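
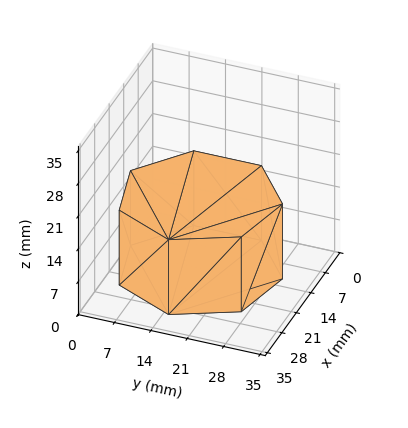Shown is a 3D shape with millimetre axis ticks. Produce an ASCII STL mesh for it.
Reading the render: the shape is a regular 7-sided prism (a cylinder approximated with 7 flat sides), circumscribed radius ≈ 15 mm, height ≈ 16 mm (dimensions read to the nearest mm from the axis ticks). For the STL, each face is triangulated and given an outward normal.

solid part
  facet normal 0.0000 0.0000 -1.0000
    outer loop
      vertex 11.66 29.62 0.00
      vertex 24.35 26.73 0.00
      vertex 30.00 15.00 0.00
    endloop
  endfacet
  facet normal 0.0000 0.0000 -1.0000
    outer loop
      vertex 1.49 21.51 0.00
      vertex 11.66 29.62 0.00
      vertex 30.00 15.00 0.00
    endloop
  endfacet
  facet normal 0.0000 0.0000 -1.0000
    outer loop
      vertex 1.49 8.49 0.00
      vertex 1.49 21.51 0.00
      vertex 30.00 15.00 0.00
    endloop
  endfacet
  facet normal 0.0000 0.0000 -1.0000
    outer loop
      vertex 11.66 0.38 0.00
      vertex 1.49 8.49 0.00
      vertex 30.00 15.00 0.00
    endloop
  endfacet
  facet normal 0.0000 0.0000 -1.0000
    outer loop
      vertex 24.35 3.27 0.00
      vertex 11.66 0.38 0.00
      vertex 30.00 15.00 0.00
    endloop
  endfacet
  facet normal 0.0000 0.0000 1.0000
    outer loop
      vertex 30.00 15.00 16.00
      vertex 24.35 26.73 16.00
      vertex 11.66 29.62 16.00
    endloop
  endfacet
  facet normal 0.0000 0.0000 1.0000
    outer loop
      vertex 30.00 15.00 16.00
      vertex 11.66 29.62 16.00
      vertex 1.49 21.51 16.00
    endloop
  endfacet
  facet normal 0.0000 0.0000 1.0000
    outer loop
      vertex 30.00 15.00 16.00
      vertex 1.49 21.51 16.00
      vertex 1.49 8.49 16.00
    endloop
  endfacet
  facet normal 0.0000 0.0000 1.0000
    outer loop
      vertex 30.00 15.00 16.00
      vertex 1.49 8.49 16.00
      vertex 11.66 0.38 16.00
    endloop
  endfacet
  facet normal 0.0000 0.0000 1.0000
    outer loop
      vertex 30.00 15.00 16.00
      vertex 11.66 0.38 16.00
      vertex 24.35 3.27 16.00
    endloop
  endfacet
  facet normal 0.9009 0.4340 0.0000
    outer loop
      vertex 30.00 15.00 0.00
      vertex 24.35 26.73 0.00
      vertex 24.35 26.73 16.00
    endloop
  endfacet
  facet normal 0.9009 0.4340 0.0000
    outer loop
      vertex 30.00 15.00 0.00
      vertex 24.35 26.73 16.00
      vertex 30.00 15.00 16.00
    endloop
  endfacet
  facet normal 0.2221 0.9750 0.0000
    outer loop
      vertex 24.35 26.73 0.00
      vertex 11.66 29.62 0.00
      vertex 11.66 29.62 16.00
    endloop
  endfacet
  facet normal 0.2221 0.9750 0.0000
    outer loop
      vertex 24.35 26.73 0.00
      vertex 11.66 29.62 16.00
      vertex 24.35 26.73 16.00
    endloop
  endfacet
  facet normal -0.6235 0.7818 0.0000
    outer loop
      vertex 11.66 29.62 0.00
      vertex 1.49 21.51 0.00
      vertex 1.49 21.51 16.00
    endloop
  endfacet
  facet normal -0.6235 0.7818 0.0000
    outer loop
      vertex 11.66 29.62 0.00
      vertex 1.49 21.51 16.00
      vertex 11.66 29.62 16.00
    endloop
  endfacet
  facet normal -1.0000 0.0000 0.0000
    outer loop
      vertex 1.49 21.51 0.00
      vertex 1.49 8.49 0.00
      vertex 1.49 8.49 16.00
    endloop
  endfacet
  facet normal -1.0000 0.0000 0.0000
    outer loop
      vertex 1.49 21.51 0.00
      vertex 1.49 8.49 16.00
      vertex 1.49 21.51 16.00
    endloop
  endfacet
  facet normal -0.6235 -0.7818 0.0000
    outer loop
      vertex 1.49 8.49 0.00
      vertex 11.66 0.38 0.00
      vertex 11.66 0.38 16.00
    endloop
  endfacet
  facet normal -0.6235 -0.7818 0.0000
    outer loop
      vertex 1.49 8.49 0.00
      vertex 11.66 0.38 16.00
      vertex 1.49 8.49 16.00
    endloop
  endfacet
  facet normal 0.2221 -0.9750 0.0000
    outer loop
      vertex 11.66 0.38 0.00
      vertex 24.35 3.27 0.00
      vertex 24.35 3.27 16.00
    endloop
  endfacet
  facet normal 0.2221 -0.9750 0.0000
    outer loop
      vertex 11.66 0.38 0.00
      vertex 24.35 3.27 16.00
      vertex 11.66 0.38 16.00
    endloop
  endfacet
  facet normal 0.9009 -0.4340 0.0000
    outer loop
      vertex 24.35 3.27 0.00
      vertex 30.00 15.00 0.00
      vertex 30.00 15.00 16.00
    endloop
  endfacet
  facet normal 0.9009 -0.4340 0.0000
    outer loop
      vertex 24.35 3.27 0.00
      vertex 30.00 15.00 16.00
      vertex 24.35 3.27 16.00
    endloop
  endfacet
endsolid part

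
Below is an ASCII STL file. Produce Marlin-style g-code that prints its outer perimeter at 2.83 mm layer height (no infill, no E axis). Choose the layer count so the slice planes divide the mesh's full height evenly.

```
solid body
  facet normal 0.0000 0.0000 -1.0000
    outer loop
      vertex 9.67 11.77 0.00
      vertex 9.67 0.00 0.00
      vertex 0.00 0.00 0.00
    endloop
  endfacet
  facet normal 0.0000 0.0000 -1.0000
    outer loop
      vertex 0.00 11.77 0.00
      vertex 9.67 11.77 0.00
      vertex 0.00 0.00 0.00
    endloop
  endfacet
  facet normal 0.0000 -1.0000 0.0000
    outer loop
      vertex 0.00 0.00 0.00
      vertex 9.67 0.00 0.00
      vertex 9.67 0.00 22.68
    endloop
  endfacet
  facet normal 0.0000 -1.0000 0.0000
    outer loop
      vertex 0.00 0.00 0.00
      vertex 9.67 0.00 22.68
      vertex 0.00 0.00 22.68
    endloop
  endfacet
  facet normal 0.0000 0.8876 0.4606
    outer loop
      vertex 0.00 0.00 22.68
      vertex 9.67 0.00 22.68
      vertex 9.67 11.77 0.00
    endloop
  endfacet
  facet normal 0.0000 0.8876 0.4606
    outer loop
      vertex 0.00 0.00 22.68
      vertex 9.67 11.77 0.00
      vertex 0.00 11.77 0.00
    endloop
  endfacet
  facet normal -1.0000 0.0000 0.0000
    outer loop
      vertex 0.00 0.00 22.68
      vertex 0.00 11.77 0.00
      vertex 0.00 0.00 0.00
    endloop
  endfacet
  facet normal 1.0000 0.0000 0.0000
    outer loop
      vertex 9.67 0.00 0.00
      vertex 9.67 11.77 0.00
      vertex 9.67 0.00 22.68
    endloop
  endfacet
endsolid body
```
; perimeter-only toolpath
G21 ; units = mm
G90 ; absolute positioning
G28 ; home
; layer 1
G0 Z2.83
G0 X0.00 Y0.00
G1 X9.67 Y0.00
G1 X9.67 Y10.30
G1 X0.00 Y10.30
G1 X0.00 Y0.00
; layer 2
G0 Z5.67
G0 X0.00 Y0.00
G1 X9.67 Y0.00
G1 X9.67 Y8.83
G1 X0.00 Y8.83
G1 X0.00 Y0.00
; layer 3
G0 Z8.50
G0 X0.00 Y0.00
G1 X9.67 Y0.00
G1 X9.67 Y7.36
G1 X0.00 Y7.36
G1 X0.00 Y0.00
; layer 4
G0 Z11.34
G0 X0.00 Y0.00
G1 X9.67 Y0.00
G1 X9.67 Y5.88
G1 X0.00 Y5.88
G1 X0.00 Y0.00
; layer 5
G0 Z14.18
G0 X0.00 Y0.00
G1 X9.67 Y0.00
G1 X9.67 Y4.41
G1 X0.00 Y4.41
G1 X0.00 Y0.00
; layer 6
G0 Z17.01
G0 X0.00 Y0.00
G1 X9.67 Y0.00
G1 X9.67 Y2.94
G1 X0.00 Y2.94
G1 X0.00 Y0.00
; layer 7
G0 Z19.84
G0 X0.00 Y0.00
G1 X9.67 Y0.00
G1 X9.67 Y1.47
G1 X0.00 Y1.47
G1 X0.00 Y0.00
M2 ; end

The solid is a wedge (ramp): 9.67 × 11.8 mm base, rising to 22.7 mm along the y=0 edge and sloping linearly to z=0 at y=11.8. Slicing at Δz = 2.83 mm — 8 equal slices spanning the solid's height, so layer i sits at z = i·h/8 — gives 7 non-empty perimeters. Each is a 4-segment closed polygon; G0 lifts to the layer z and rapids to the start vertex, then G1 traces the edges. The cross-section shrinks linearly with z (the slice at the apex is degenerate and omitted).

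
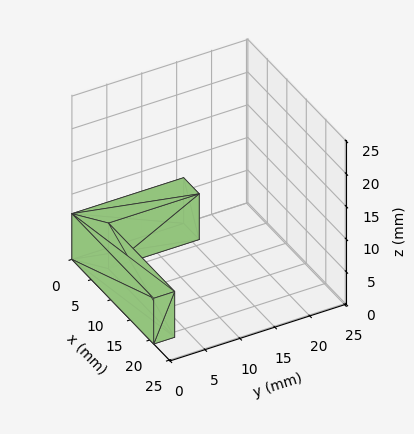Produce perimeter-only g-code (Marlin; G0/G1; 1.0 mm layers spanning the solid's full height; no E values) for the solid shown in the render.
Reading the render: the shape is an L-shaped prism: outer 21 × 16 mm, arm thicknesses ≈ 3 mm (horizontal) and 4 mm (vertical), extruded 7 mm in z (dimensions read to the nearest mm from the axis ticks). For the g-code, the solid's height is divided into equal slices at the stated Δz and each level perimeter traced with G1 moves after a G0 lift.

; perimeter-only toolpath
G21 ; units = mm
G90 ; absolute positioning
G28 ; home
; layer 1
G0 Z1.0
G0 X0.0 Y0.0
G1 X21.0 Y0.0
G1 X21.0 Y3.0
G1 X4.0 Y3.0
G1 X4.0 Y16.0
G1 X0.0 Y16.0
G1 X0.0 Y0.0
; layer 2
G0 Z2.0
G0 X0.0 Y0.0
G1 X21.0 Y0.0
G1 X21.0 Y3.0
G1 X4.0 Y3.0
G1 X4.0 Y16.0
G1 X0.0 Y16.0
G1 X0.0 Y0.0
; layer 3
G0 Z3.0
G0 X0.0 Y0.0
G1 X21.0 Y0.0
G1 X21.0 Y3.0
G1 X4.0 Y3.0
G1 X4.0 Y16.0
G1 X0.0 Y16.0
G1 X0.0 Y0.0
; layer 4
G0 Z4.0
G0 X0.0 Y0.0
G1 X21.0 Y0.0
G1 X21.0 Y3.0
G1 X4.0 Y3.0
G1 X4.0 Y16.0
G1 X0.0 Y16.0
G1 X0.0 Y0.0
; layer 5
G0 Z5.0
G0 X0.0 Y0.0
G1 X21.0 Y0.0
G1 X21.0 Y3.0
G1 X4.0 Y3.0
G1 X4.0 Y16.0
G1 X0.0 Y16.0
G1 X0.0 Y0.0
; layer 6
G0 Z6.0
G0 X0.0 Y0.0
G1 X21.0 Y0.0
G1 X21.0 Y3.0
G1 X4.0 Y3.0
G1 X4.0 Y16.0
G1 X0.0 Y16.0
G1 X0.0 Y0.0
; layer 7
G0 Z7.0
G0 X0.0 Y0.0
G1 X21.0 Y0.0
G1 X21.0 Y3.0
G1 X4.0 Y3.0
G1 X4.0 Y16.0
G1 X0.0 Y16.0
G1 X0.0 Y0.0
M2 ; end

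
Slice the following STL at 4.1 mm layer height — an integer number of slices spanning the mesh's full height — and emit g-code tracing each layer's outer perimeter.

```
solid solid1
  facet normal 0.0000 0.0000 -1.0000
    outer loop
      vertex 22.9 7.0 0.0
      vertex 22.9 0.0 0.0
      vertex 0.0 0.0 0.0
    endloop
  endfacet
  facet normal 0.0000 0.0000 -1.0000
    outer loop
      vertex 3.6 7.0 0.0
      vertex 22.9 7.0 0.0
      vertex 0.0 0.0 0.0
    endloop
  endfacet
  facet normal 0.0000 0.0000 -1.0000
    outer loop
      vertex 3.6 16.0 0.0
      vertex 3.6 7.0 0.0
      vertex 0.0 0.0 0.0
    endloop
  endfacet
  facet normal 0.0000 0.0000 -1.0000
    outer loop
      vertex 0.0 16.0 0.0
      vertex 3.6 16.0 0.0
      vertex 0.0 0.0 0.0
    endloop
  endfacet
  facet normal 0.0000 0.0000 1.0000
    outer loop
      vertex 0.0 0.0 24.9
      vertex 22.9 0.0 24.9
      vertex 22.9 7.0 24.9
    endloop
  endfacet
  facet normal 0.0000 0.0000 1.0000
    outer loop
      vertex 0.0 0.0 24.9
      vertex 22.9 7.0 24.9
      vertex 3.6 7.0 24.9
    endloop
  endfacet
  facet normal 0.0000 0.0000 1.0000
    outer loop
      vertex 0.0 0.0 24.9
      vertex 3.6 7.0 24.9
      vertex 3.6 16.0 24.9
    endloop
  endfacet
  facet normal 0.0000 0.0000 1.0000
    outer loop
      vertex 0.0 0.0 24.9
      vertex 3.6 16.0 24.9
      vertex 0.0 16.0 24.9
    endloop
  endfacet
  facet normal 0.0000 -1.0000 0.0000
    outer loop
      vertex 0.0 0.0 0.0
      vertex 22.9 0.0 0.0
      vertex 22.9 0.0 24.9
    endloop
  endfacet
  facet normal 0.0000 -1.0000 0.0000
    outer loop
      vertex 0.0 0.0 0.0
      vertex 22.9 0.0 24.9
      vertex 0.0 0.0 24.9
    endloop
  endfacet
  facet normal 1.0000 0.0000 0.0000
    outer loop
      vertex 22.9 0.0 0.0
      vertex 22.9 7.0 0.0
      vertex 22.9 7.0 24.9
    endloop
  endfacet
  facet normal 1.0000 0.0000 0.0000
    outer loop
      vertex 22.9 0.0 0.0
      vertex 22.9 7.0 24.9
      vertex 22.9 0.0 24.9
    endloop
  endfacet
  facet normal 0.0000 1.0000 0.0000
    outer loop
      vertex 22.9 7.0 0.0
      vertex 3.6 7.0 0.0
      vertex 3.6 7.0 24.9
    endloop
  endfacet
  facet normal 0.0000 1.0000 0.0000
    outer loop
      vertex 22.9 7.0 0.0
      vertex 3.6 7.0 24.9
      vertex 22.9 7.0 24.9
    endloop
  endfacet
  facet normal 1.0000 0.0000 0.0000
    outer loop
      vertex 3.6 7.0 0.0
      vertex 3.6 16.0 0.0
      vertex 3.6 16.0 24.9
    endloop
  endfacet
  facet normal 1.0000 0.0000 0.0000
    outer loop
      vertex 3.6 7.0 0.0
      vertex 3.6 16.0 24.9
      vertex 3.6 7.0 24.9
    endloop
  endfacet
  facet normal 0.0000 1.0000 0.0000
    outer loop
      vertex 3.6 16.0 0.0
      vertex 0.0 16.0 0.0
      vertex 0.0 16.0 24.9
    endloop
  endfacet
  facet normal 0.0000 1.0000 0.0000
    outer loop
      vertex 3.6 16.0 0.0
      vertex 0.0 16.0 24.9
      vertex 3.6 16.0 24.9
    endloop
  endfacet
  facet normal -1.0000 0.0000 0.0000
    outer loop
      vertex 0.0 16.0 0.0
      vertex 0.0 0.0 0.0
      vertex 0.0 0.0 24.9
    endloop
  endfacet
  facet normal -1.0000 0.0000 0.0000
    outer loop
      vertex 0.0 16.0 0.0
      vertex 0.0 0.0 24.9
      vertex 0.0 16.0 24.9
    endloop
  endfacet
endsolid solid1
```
; perimeter-only toolpath
G21 ; units = mm
G90 ; absolute positioning
G28 ; home
; layer 1
G0 Z4.1
G0 X0.0 Y0.0
G1 X22.9 Y0.0
G1 X22.9 Y7.0
G1 X3.6 Y7.0
G1 X3.6 Y16.0
G1 X0.0 Y16.0
G1 X0.0 Y0.0
; layer 2
G0 Z8.3
G0 X0.0 Y0.0
G1 X22.9 Y0.0
G1 X22.9 Y7.0
G1 X3.6 Y7.0
G1 X3.6 Y16.0
G1 X0.0 Y16.0
G1 X0.0 Y0.0
; layer 3
G0 Z12.4
G0 X0.0 Y0.0
G1 X22.9 Y0.0
G1 X22.9 Y7.0
G1 X3.6 Y7.0
G1 X3.6 Y16.0
G1 X0.0 Y16.0
G1 X0.0 Y0.0
; layer 4
G0 Z16.6
G0 X0.0 Y0.0
G1 X22.9 Y0.0
G1 X22.9 Y7.0
G1 X3.6 Y7.0
G1 X3.6 Y16.0
G1 X0.0 Y16.0
G1 X0.0 Y0.0
; layer 5
G0 Z20.7
G0 X0.0 Y0.0
G1 X22.9 Y0.0
G1 X22.9 Y7.0
G1 X3.6 Y7.0
G1 X3.6 Y16.0
G1 X0.0 Y16.0
G1 X0.0 Y0.0
; layer 6
G0 Z24.9
G0 X0.0 Y0.0
G1 X22.9 Y0.0
G1 X22.9 Y7.0
G1 X3.6 Y7.0
G1 X3.6 Y16.0
G1 X0.0 Y16.0
G1 X0.0 Y0.0
M2 ; end

The solid is an L-shaped prism: outer 22.9 × 16 mm, arm thicknesses ≈ 7 mm (horizontal) and 3.6 mm (vertical), extruded 24.9 mm in z. Slicing at Δz = 4.1 mm — 6 equal slices spanning the solid's height, so layer i sits at z = i·h/6 — gives 6 non-empty perimeters. Each is a 6-segment closed polygon; G0 lifts to the layer z and rapids to the start vertex, then G1 traces the edges.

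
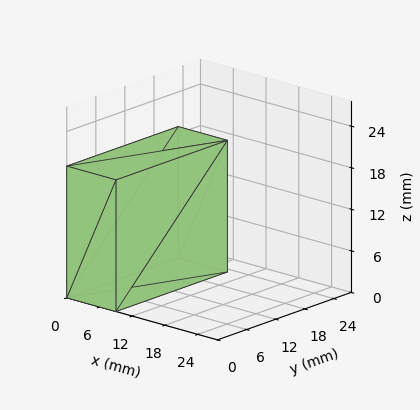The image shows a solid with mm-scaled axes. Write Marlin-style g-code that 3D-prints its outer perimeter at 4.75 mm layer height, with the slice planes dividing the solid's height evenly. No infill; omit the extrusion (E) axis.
Reading the render: the shape is a rectangular box, roughly 9 × 23 mm footprint and 19 mm tall (dimensions read to the nearest mm from the axis ticks). For the g-code, the solid's height is divided into equal slices at the stated Δz and each level perimeter traced with G1 moves after a G0 lift.

; perimeter-only toolpath
G21 ; units = mm
G90 ; absolute positioning
G28 ; home
; layer 1
G0 Z4.75
G0 X0.00 Y0.00
G1 X9.00 Y0.00
G1 X9.00 Y23.00
G1 X0.00 Y23.00
G1 X0.00 Y0.00
; layer 2
G0 Z9.50
G0 X0.00 Y0.00
G1 X9.00 Y0.00
G1 X9.00 Y23.00
G1 X0.00 Y23.00
G1 X0.00 Y0.00
; layer 3
G0 Z14.25
G0 X0.00 Y0.00
G1 X9.00 Y0.00
G1 X9.00 Y23.00
G1 X0.00 Y23.00
G1 X0.00 Y0.00
; layer 4
G0 Z19.00
G0 X0.00 Y0.00
G1 X9.00 Y0.00
G1 X9.00 Y23.00
G1 X0.00 Y23.00
G1 X0.00 Y0.00
M2 ; end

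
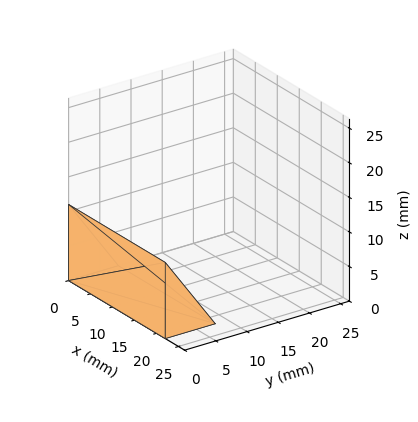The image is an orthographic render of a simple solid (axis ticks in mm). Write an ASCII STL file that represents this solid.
Reading the render: the shape is a wedge (ramp): 22 × 8 mm base, rising to 11 mm along the y=0 edge and sloping linearly to z=0 at y=8 (dimensions read to the nearest mm from the axis ticks). For the STL, each face is triangulated and given an outward normal.

solid part
  facet normal 0.0000 0.0000 -1.0000
    outer loop
      vertex 22.000 8.000 0.000
      vertex 22.000 0.000 0.000
      vertex 0.000 0.000 0.000
    endloop
  endfacet
  facet normal 0.0000 0.0000 -1.0000
    outer loop
      vertex 0.000 8.000 0.000
      vertex 22.000 8.000 0.000
      vertex 0.000 0.000 0.000
    endloop
  endfacet
  facet normal 0.0000 -1.0000 0.0000
    outer loop
      vertex 0.000 0.000 0.000
      vertex 22.000 0.000 0.000
      vertex 22.000 0.000 11.000
    endloop
  endfacet
  facet normal 0.0000 -1.0000 0.0000
    outer loop
      vertex 0.000 0.000 0.000
      vertex 22.000 0.000 11.000
      vertex 0.000 0.000 11.000
    endloop
  endfacet
  facet normal 0.0000 0.8087 0.5882
    outer loop
      vertex 0.000 0.000 11.000
      vertex 22.000 0.000 11.000
      vertex 22.000 8.000 0.000
    endloop
  endfacet
  facet normal 0.0000 0.8087 0.5882
    outer loop
      vertex 0.000 0.000 11.000
      vertex 22.000 8.000 0.000
      vertex 0.000 8.000 0.000
    endloop
  endfacet
  facet normal -1.0000 0.0000 0.0000
    outer loop
      vertex 0.000 0.000 11.000
      vertex 0.000 8.000 0.000
      vertex 0.000 0.000 0.000
    endloop
  endfacet
  facet normal 1.0000 0.0000 0.0000
    outer loop
      vertex 22.000 0.000 0.000
      vertex 22.000 8.000 0.000
      vertex 22.000 0.000 11.000
    endloop
  endfacet
endsolid part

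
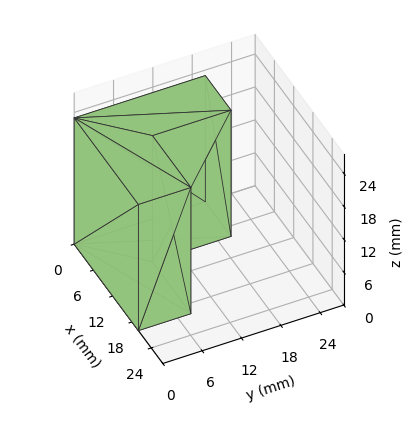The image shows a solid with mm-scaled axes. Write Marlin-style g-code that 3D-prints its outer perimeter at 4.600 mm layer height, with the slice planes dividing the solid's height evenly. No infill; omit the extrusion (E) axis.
Reading the render: the shape is an L-shaped prism: outer 20 × 20 mm, arm thicknesses ≈ 8 mm (horizontal) and 8 mm (vertical), extruded 23 mm in z (dimensions read to the nearest mm from the axis ticks). For the g-code, the solid's height is divided into equal slices at the stated Δz and each level perimeter traced with G1 moves after a G0 lift.

; perimeter-only toolpath
G21 ; units = mm
G90 ; absolute positioning
G28 ; home
; layer 1
G0 Z4.600
G0 X0.000 Y0.000
G1 X20.000 Y0.000
G1 X20.000 Y8.000
G1 X8.000 Y8.000
G1 X8.000 Y20.000
G1 X0.000 Y20.000
G1 X0.000 Y0.000
; layer 2
G0 Z9.200
G0 X0.000 Y0.000
G1 X20.000 Y0.000
G1 X20.000 Y8.000
G1 X8.000 Y8.000
G1 X8.000 Y20.000
G1 X0.000 Y20.000
G1 X0.000 Y0.000
; layer 3
G0 Z13.800
G0 X0.000 Y0.000
G1 X20.000 Y0.000
G1 X20.000 Y8.000
G1 X8.000 Y8.000
G1 X8.000 Y20.000
G1 X0.000 Y20.000
G1 X0.000 Y0.000
; layer 4
G0 Z18.400
G0 X0.000 Y0.000
G1 X20.000 Y0.000
G1 X20.000 Y8.000
G1 X8.000 Y8.000
G1 X8.000 Y20.000
G1 X0.000 Y20.000
G1 X0.000 Y0.000
; layer 5
G0 Z23.000
G0 X0.000 Y0.000
G1 X20.000 Y0.000
G1 X20.000 Y8.000
G1 X8.000 Y8.000
G1 X8.000 Y20.000
G1 X0.000 Y20.000
G1 X0.000 Y0.000
M2 ; end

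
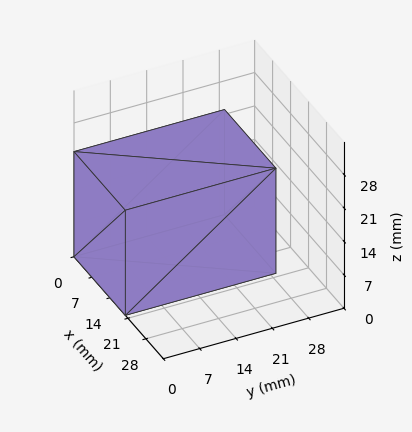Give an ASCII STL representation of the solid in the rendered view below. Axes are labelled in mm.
Reading the render: the shape is a rectangular box, roughly 20 × 29 mm footprint and 22 mm tall (dimensions read to the nearest mm from the axis ticks). For the STL, each face is triangulated and given an outward normal.

solid part
  facet normal 0.0000 0.0000 -1.0000
    outer loop
      vertex 20.0 29.0 0.0
      vertex 20.0 0.0 0.0
      vertex 0.0 0.0 0.0
    endloop
  endfacet
  facet normal 0.0000 0.0000 -1.0000
    outer loop
      vertex 0.0 29.0 0.0
      vertex 20.0 29.0 0.0
      vertex 0.0 0.0 0.0
    endloop
  endfacet
  facet normal 0.0000 0.0000 1.0000
    outer loop
      vertex 0.0 0.0 22.0
      vertex 20.0 0.0 22.0
      vertex 20.0 29.0 22.0
    endloop
  endfacet
  facet normal 0.0000 0.0000 1.0000
    outer loop
      vertex 0.0 0.0 22.0
      vertex 20.0 29.0 22.0
      vertex 0.0 29.0 22.0
    endloop
  endfacet
  facet normal 0.0000 -1.0000 0.0000
    outer loop
      vertex 0.0 0.0 0.0
      vertex 20.0 0.0 0.0
      vertex 20.0 0.0 22.0
    endloop
  endfacet
  facet normal 0.0000 -1.0000 0.0000
    outer loop
      vertex 0.0 0.0 0.0
      vertex 20.0 0.0 22.0
      vertex 0.0 0.0 22.0
    endloop
  endfacet
  facet normal 0.0000 1.0000 0.0000
    outer loop
      vertex 20.0 29.0 22.0
      vertex 20.0 29.0 0.0
      vertex 0.0 29.0 0.0
    endloop
  endfacet
  facet normal 0.0000 1.0000 0.0000
    outer loop
      vertex 0.0 29.0 22.0
      vertex 20.0 29.0 22.0
      vertex 0.0 29.0 0.0
    endloop
  endfacet
  facet normal -1.0000 0.0000 0.0000
    outer loop
      vertex 0.0 29.0 22.0
      vertex 0.0 29.0 0.0
      vertex 0.0 0.0 0.0
    endloop
  endfacet
  facet normal -1.0000 0.0000 0.0000
    outer loop
      vertex 0.0 0.0 22.0
      vertex 0.0 29.0 22.0
      vertex 0.0 0.0 0.0
    endloop
  endfacet
  facet normal 1.0000 0.0000 0.0000
    outer loop
      vertex 20.0 0.0 0.0
      vertex 20.0 29.0 0.0
      vertex 20.0 29.0 22.0
    endloop
  endfacet
  facet normal 1.0000 0.0000 0.0000
    outer loop
      vertex 20.0 0.0 0.0
      vertex 20.0 29.0 22.0
      vertex 20.0 0.0 22.0
    endloop
  endfacet
endsolid part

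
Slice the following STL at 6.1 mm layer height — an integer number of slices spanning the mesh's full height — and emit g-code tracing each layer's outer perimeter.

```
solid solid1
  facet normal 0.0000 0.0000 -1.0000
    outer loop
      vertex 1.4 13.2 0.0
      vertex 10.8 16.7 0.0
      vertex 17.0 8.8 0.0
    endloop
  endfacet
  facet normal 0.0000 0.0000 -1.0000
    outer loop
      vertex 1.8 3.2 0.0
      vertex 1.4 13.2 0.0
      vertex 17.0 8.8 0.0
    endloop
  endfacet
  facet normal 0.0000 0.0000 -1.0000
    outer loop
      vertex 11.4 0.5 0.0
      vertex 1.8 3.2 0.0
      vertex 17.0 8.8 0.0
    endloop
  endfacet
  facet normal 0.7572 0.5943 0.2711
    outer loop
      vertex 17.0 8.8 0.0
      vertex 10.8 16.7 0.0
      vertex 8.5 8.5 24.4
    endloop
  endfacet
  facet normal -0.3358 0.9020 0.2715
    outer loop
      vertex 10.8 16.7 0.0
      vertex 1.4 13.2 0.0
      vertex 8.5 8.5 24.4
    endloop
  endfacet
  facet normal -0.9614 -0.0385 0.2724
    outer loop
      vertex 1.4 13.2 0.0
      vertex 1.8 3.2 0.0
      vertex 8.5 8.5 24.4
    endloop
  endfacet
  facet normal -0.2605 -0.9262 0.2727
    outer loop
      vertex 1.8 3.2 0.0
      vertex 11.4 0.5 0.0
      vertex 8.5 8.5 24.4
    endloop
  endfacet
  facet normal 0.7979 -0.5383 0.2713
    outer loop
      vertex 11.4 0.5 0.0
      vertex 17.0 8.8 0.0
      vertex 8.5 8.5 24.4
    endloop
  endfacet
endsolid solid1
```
; perimeter-only toolpath
G21 ; units = mm
G90 ; absolute positioning
G28 ; home
; layer 1
G0 Z6.1
G0 X14.9 Y8.7
G1 X10.2 Y14.6
G1 X3.2 Y12.0
G1 X3.5 Y4.5
G1 X10.7 Y2.5
G1 X14.9 Y8.7
; layer 2
G0 Z12.2
G0 X12.8 Y8.7
G1 X9.7 Y12.6
G1 X5.0 Y10.8
G1 X5.2 Y5.8
G1 X9.9 Y4.5
G1 X12.8 Y8.7
; layer 3
G0 Z18.3
G0 X10.6 Y8.6
G1 X9.1 Y10.6
G1 X6.7 Y9.7
G1 X6.8 Y7.2
G1 X9.2 Y6.5
G1 X10.6 Y8.6
M2 ; end

The solid is a regular 5-sided pyramid, base circumscribed radius ≈ 8.5 mm, apex at z ≈ 24.4 mm. Slicing at Δz = 6.1 mm — 4 equal slices spanning the solid's height, so layer i sits at z = i·h/4 — gives 3 non-empty perimeters. Each is a 5-segment closed polygon; G0 lifts to the layer z and rapids to the start vertex, then G1 traces the edges. The cross-section shrinks linearly with z (the slice at the apex is degenerate and omitted).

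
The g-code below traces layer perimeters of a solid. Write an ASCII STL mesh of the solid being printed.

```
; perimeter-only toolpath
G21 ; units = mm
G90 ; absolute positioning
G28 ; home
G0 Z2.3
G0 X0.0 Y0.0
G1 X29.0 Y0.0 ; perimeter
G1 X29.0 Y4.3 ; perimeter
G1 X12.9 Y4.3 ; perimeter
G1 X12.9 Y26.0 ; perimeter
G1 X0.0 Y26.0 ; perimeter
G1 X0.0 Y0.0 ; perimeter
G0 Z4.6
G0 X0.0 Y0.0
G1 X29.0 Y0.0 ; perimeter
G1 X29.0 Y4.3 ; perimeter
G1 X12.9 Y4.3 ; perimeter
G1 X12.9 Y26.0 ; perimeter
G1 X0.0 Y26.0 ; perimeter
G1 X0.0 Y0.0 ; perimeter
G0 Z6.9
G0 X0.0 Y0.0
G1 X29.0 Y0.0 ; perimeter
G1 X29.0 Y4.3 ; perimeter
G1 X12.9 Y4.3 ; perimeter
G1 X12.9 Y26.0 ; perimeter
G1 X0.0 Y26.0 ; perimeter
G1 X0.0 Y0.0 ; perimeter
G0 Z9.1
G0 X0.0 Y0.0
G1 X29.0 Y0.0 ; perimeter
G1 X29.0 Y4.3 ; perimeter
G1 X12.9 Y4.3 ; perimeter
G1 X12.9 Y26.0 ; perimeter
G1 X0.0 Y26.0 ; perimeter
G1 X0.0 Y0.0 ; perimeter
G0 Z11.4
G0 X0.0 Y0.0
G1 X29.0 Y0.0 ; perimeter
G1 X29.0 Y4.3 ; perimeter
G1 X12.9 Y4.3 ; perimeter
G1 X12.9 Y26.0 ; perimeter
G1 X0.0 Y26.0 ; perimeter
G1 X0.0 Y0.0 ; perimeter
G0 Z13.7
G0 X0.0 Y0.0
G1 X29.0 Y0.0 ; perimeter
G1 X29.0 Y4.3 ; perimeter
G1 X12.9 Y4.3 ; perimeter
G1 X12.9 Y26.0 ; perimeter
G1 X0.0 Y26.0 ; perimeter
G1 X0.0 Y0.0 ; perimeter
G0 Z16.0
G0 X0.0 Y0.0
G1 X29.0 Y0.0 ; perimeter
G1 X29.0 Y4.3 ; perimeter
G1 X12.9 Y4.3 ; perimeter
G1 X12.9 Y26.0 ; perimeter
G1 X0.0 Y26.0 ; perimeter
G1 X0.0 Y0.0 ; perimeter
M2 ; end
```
solid part
  facet normal 0.0000 0.0000 -1.0000
    outer loop
      vertex 29.0 4.3 0.0
      vertex 29.0 0.0 0.0
      vertex 0.0 0.0 0.0
    endloop
  endfacet
  facet normal 0.0000 0.0000 -1.0000
    outer loop
      vertex 12.9 4.3 0.0
      vertex 29.0 4.3 0.0
      vertex 0.0 0.0 0.0
    endloop
  endfacet
  facet normal 0.0000 0.0000 -1.0000
    outer loop
      vertex 12.9 26.0 0.0
      vertex 12.9 4.3 0.0
      vertex 0.0 0.0 0.0
    endloop
  endfacet
  facet normal 0.0000 0.0000 -1.0000
    outer loop
      vertex 0.0 26.0 0.0
      vertex 12.9 26.0 0.0
      vertex 0.0 0.0 0.0
    endloop
  endfacet
  facet normal 0.0000 0.0000 1.0000
    outer loop
      vertex 0.0 0.0 16.0
      vertex 29.0 0.0 16.0
      vertex 29.0 4.3 16.0
    endloop
  endfacet
  facet normal 0.0000 0.0000 1.0000
    outer loop
      vertex 0.0 0.0 16.0
      vertex 29.0 4.3 16.0
      vertex 12.9 4.3 16.0
    endloop
  endfacet
  facet normal 0.0000 0.0000 1.0000
    outer loop
      vertex 0.0 0.0 16.0
      vertex 12.9 4.3 16.0
      vertex 12.9 26.0 16.0
    endloop
  endfacet
  facet normal 0.0000 0.0000 1.0000
    outer loop
      vertex 0.0 0.0 16.0
      vertex 12.9 26.0 16.0
      vertex 0.0 26.0 16.0
    endloop
  endfacet
  facet normal 0.0000 -1.0000 0.0000
    outer loop
      vertex 0.0 0.0 0.0
      vertex 29.0 0.0 0.0
      vertex 29.0 0.0 16.0
    endloop
  endfacet
  facet normal 0.0000 -1.0000 0.0000
    outer loop
      vertex 0.0 0.0 0.0
      vertex 29.0 0.0 16.0
      vertex 0.0 0.0 16.0
    endloop
  endfacet
  facet normal 1.0000 0.0000 0.0000
    outer loop
      vertex 29.0 0.0 0.0
      vertex 29.0 4.3 0.0
      vertex 29.0 4.3 16.0
    endloop
  endfacet
  facet normal 1.0000 0.0000 0.0000
    outer loop
      vertex 29.0 0.0 0.0
      vertex 29.0 4.3 16.0
      vertex 29.0 0.0 16.0
    endloop
  endfacet
  facet normal 0.0000 1.0000 0.0000
    outer loop
      vertex 29.0 4.3 0.0
      vertex 12.9 4.3 0.0
      vertex 12.9 4.3 16.0
    endloop
  endfacet
  facet normal 0.0000 1.0000 0.0000
    outer loop
      vertex 29.0 4.3 0.0
      vertex 12.9 4.3 16.0
      vertex 29.0 4.3 16.0
    endloop
  endfacet
  facet normal 1.0000 0.0000 0.0000
    outer loop
      vertex 12.9 4.3 0.0
      vertex 12.9 26.0 0.0
      vertex 12.9 26.0 16.0
    endloop
  endfacet
  facet normal 1.0000 0.0000 0.0000
    outer loop
      vertex 12.9 4.3 0.0
      vertex 12.9 26.0 16.0
      vertex 12.9 4.3 16.0
    endloop
  endfacet
  facet normal 0.0000 1.0000 0.0000
    outer loop
      vertex 12.9 26.0 0.0
      vertex 0.0 26.0 0.0
      vertex 0.0 26.0 16.0
    endloop
  endfacet
  facet normal 0.0000 1.0000 0.0000
    outer loop
      vertex 12.9 26.0 0.0
      vertex 0.0 26.0 16.0
      vertex 12.9 26.0 16.0
    endloop
  endfacet
  facet normal -1.0000 0.0000 0.0000
    outer loop
      vertex 0.0 26.0 0.0
      vertex 0.0 0.0 0.0
      vertex 0.0 0.0 16.0
    endloop
  endfacet
  facet normal -1.0000 0.0000 0.0000
    outer loop
      vertex 0.0 26.0 0.0
      vertex 0.0 0.0 16.0
      vertex 0.0 26.0 16.0
    endloop
  endfacet
endsolid part

The G0 Z moves step by Δz≈2.3 mm. Every layer's G1 loop is the same polygon, so the solid is a straight extrusion of it from z=0 to z≈16. Closing with flat bottom and top caps and triangulating gives 20 facets — an L-shaped prism: outer 29 × 26 mm, arm thicknesses ≈ 4.3 mm (horizontal) and 12.9 mm (vertical), extruded 16 mm in z.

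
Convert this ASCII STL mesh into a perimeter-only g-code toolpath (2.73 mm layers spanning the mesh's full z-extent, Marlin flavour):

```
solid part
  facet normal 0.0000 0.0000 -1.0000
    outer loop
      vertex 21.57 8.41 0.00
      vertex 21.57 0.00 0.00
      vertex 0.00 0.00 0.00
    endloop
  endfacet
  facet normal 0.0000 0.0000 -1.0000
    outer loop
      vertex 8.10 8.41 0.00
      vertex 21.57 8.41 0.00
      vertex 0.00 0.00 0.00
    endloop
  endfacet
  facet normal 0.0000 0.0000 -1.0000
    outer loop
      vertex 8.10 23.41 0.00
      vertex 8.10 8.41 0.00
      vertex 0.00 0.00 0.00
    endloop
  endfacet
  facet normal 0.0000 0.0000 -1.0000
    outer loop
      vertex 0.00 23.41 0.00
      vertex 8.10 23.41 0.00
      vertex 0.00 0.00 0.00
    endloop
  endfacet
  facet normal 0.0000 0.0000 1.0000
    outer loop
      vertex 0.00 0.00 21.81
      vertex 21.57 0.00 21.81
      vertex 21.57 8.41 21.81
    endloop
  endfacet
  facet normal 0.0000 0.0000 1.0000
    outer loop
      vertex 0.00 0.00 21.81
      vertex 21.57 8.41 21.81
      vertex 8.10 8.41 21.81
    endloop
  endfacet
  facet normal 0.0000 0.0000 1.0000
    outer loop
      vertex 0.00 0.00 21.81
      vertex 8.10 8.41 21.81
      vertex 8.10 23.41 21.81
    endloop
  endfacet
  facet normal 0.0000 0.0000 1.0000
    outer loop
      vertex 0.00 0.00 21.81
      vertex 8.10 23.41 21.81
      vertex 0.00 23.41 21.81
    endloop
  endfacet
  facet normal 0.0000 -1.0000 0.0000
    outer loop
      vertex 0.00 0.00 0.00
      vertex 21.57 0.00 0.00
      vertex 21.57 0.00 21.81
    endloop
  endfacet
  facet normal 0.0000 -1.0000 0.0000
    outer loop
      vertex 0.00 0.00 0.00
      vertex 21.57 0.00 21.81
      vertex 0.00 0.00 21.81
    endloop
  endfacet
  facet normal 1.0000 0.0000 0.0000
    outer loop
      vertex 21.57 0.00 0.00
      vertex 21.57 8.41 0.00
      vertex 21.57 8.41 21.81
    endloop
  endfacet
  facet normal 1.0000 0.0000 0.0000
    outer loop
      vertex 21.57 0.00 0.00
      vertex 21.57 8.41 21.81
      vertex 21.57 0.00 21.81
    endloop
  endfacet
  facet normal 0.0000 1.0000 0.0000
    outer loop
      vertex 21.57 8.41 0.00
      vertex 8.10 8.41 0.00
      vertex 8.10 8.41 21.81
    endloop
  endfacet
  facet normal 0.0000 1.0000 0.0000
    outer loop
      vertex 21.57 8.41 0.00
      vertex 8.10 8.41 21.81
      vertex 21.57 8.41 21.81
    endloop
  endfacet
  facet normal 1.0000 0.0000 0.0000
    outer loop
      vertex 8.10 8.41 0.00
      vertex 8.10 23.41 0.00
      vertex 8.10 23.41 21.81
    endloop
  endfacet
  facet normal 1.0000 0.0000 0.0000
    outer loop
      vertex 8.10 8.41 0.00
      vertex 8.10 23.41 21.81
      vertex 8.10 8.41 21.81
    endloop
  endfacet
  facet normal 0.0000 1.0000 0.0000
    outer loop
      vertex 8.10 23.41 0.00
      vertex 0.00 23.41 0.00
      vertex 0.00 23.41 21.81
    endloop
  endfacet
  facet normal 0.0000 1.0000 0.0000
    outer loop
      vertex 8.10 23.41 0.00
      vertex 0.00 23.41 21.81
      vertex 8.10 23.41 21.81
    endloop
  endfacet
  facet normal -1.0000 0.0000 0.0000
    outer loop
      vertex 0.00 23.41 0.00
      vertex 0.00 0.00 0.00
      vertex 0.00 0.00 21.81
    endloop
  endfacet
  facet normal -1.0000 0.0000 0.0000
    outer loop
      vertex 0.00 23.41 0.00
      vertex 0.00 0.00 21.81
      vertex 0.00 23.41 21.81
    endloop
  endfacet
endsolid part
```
; perimeter-only toolpath
G21 ; units = mm
G90 ; absolute positioning
G28 ; home
; layer 1
G0 Z2.73
G0 X0.00 Y0.00
G1 X21.57 Y0.00
G1 X21.57 Y8.41
G1 X8.10 Y8.41
G1 X8.10 Y23.41
G1 X0.00 Y23.41
G1 X0.00 Y0.00
; layer 2
G0 Z5.45
G0 X0.00 Y0.00
G1 X21.57 Y0.00
G1 X21.57 Y8.41
G1 X8.10 Y8.41
G1 X8.10 Y23.41
G1 X0.00 Y23.41
G1 X0.00 Y0.00
; layer 3
G0 Z8.18
G0 X0.00 Y0.00
G1 X21.57 Y0.00
G1 X21.57 Y8.41
G1 X8.10 Y8.41
G1 X8.10 Y23.41
G1 X0.00 Y23.41
G1 X0.00 Y0.00
; layer 4
G0 Z10.90
G0 X0.00 Y0.00
G1 X21.57 Y0.00
G1 X21.57 Y8.41
G1 X8.10 Y8.41
G1 X8.10 Y23.41
G1 X0.00 Y23.41
G1 X0.00 Y0.00
; layer 5
G0 Z13.63
G0 X0.00 Y0.00
G1 X21.57 Y0.00
G1 X21.57 Y8.41
G1 X8.10 Y8.41
G1 X8.10 Y23.41
G1 X0.00 Y23.41
G1 X0.00 Y0.00
; layer 6
G0 Z16.36
G0 X0.00 Y0.00
G1 X21.57 Y0.00
G1 X21.57 Y8.41
G1 X8.10 Y8.41
G1 X8.10 Y23.41
G1 X0.00 Y23.41
G1 X0.00 Y0.00
; layer 7
G0 Z19.08
G0 X0.00 Y0.00
G1 X21.57 Y0.00
G1 X21.57 Y8.41
G1 X8.10 Y8.41
G1 X8.10 Y23.41
G1 X0.00 Y23.41
G1 X0.00 Y0.00
; layer 8
G0 Z21.81
G0 X0.00 Y0.00
G1 X21.57 Y0.00
G1 X21.57 Y8.41
G1 X8.10 Y8.41
G1 X8.10 Y23.41
G1 X0.00 Y23.41
G1 X0.00 Y0.00
M2 ; end

The solid is an L-shaped prism: outer 21.6 × 23.4 mm, arm thicknesses ≈ 8.41 mm (horizontal) and 8.1 mm (vertical), extruded 21.8 mm in z. Slicing at Δz = 2.73 mm — 8 equal slices spanning the solid's height, so layer i sits at z = i·h/8 — gives 8 non-empty perimeters. Each is a 6-segment closed polygon; G0 lifts to the layer z and rapids to the start vertex, then G1 traces the edges.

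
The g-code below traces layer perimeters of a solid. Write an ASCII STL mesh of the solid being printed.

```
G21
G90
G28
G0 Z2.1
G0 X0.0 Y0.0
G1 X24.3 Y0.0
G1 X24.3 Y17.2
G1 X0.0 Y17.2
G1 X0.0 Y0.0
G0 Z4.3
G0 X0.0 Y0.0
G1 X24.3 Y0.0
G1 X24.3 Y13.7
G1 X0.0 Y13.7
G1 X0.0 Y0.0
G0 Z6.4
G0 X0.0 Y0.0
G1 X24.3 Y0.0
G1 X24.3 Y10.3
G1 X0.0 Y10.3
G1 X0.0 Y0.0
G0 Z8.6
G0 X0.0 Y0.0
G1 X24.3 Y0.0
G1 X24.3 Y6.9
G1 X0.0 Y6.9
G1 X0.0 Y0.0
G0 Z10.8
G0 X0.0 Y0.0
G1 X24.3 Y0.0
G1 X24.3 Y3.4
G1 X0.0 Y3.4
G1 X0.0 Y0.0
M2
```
solid part
  facet normal 0.0000 0.0000 -1.0000
    outer loop
      vertex 24.3 20.6 0.0
      vertex 24.3 0.0 0.0
      vertex 0.0 0.0 0.0
    endloop
  endfacet
  facet normal 0.0000 0.0000 -1.0000
    outer loop
      vertex 0.0 20.6 0.0
      vertex 24.3 20.6 0.0
      vertex 0.0 0.0 0.0
    endloop
  endfacet
  facet normal 0.0000 -1.0000 0.0000
    outer loop
      vertex 0.0 0.0 0.0
      vertex 24.3 0.0 0.0
      vertex 24.3 0.0 12.9
    endloop
  endfacet
  facet normal 0.0000 -1.0000 0.0000
    outer loop
      vertex 0.0 0.0 0.0
      vertex 24.3 0.0 12.9
      vertex 0.0 0.0 12.9
    endloop
  endfacet
  facet normal 0.0000 0.5307 0.8475
    outer loop
      vertex 0.0 0.0 12.9
      vertex 24.3 0.0 12.9
      vertex 24.3 20.6 0.0
    endloop
  endfacet
  facet normal 0.0000 0.5307 0.8475
    outer loop
      vertex 0.0 0.0 12.9
      vertex 24.3 20.6 0.0
      vertex 0.0 20.6 0.0
    endloop
  endfacet
  facet normal -1.0000 0.0000 0.0000
    outer loop
      vertex 0.0 0.0 12.9
      vertex 0.0 20.6 0.0
      vertex 0.0 0.0 0.0
    endloop
  endfacet
  facet normal 1.0000 0.0000 0.0000
    outer loop
      vertex 24.3 0.0 0.0
      vertex 24.3 20.6 0.0
      vertex 24.3 0.0 12.9
    endloop
  endfacet
endsolid part

The G0 Z moves step by Δz≈2.1 mm. The G1 loops shrink linearly with z, so the solid tapers from its base footprint up to z≈12.9. Closing with a flat bottom cap and the tapered top and triangulating gives 8 facets — a wedge (ramp): 24.3 × 20.6 mm base, rising to 12.9 mm along the y=0 edge and sloping linearly to z=0 at y=20.6.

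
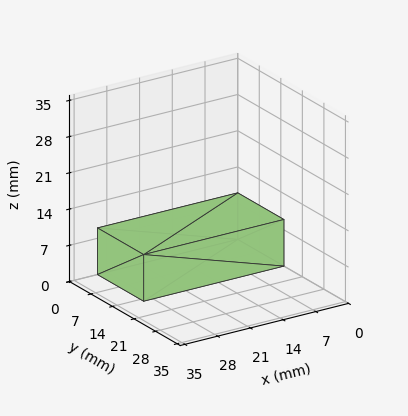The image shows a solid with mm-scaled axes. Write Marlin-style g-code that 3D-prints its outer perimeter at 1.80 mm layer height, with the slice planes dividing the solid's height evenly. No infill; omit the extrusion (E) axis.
Reading the render: the shape is a rectangular box, roughly 30 × 15 mm footprint and 9 mm tall (dimensions read to the nearest mm from the axis ticks). For the g-code, the solid's height is divided into equal slices at the stated Δz and each level perimeter traced with G1 moves after a G0 lift.

; perimeter-only toolpath
G21 ; units = mm
G90 ; absolute positioning
G28 ; home
; layer 1
G0 Z1.80
G0 X0.00 Y0.00
G1 X30.00 Y0.00
G1 X30.00 Y15.00
G1 X0.00 Y15.00
G1 X0.00 Y0.00
; layer 2
G0 Z3.60
G0 X0.00 Y0.00
G1 X30.00 Y0.00
G1 X30.00 Y15.00
G1 X0.00 Y15.00
G1 X0.00 Y0.00
; layer 3
G0 Z5.40
G0 X0.00 Y0.00
G1 X30.00 Y0.00
G1 X30.00 Y15.00
G1 X0.00 Y15.00
G1 X0.00 Y0.00
; layer 4
G0 Z7.20
G0 X0.00 Y0.00
G1 X30.00 Y0.00
G1 X30.00 Y15.00
G1 X0.00 Y15.00
G1 X0.00 Y0.00
; layer 5
G0 Z9.00
G0 X0.00 Y0.00
G1 X30.00 Y0.00
G1 X30.00 Y15.00
G1 X0.00 Y15.00
G1 X0.00 Y0.00
M2 ; end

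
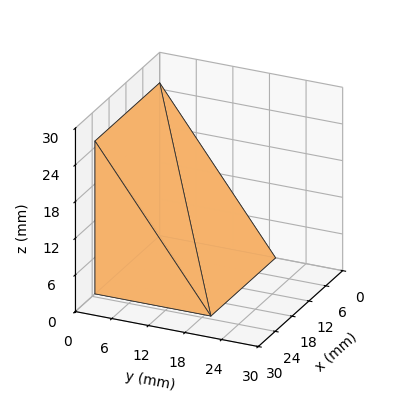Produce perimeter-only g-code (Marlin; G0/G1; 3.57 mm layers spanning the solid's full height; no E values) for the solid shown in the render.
Reading the render: the shape is a wedge (ramp): 23 × 19 mm base, rising to 25 mm along the y=0 edge and sloping linearly to z=0 at y=19 (dimensions read to the nearest mm from the axis ticks). For the g-code, the solid's height is divided into equal slices at the stated Δz and each level perimeter traced with G1 moves after a G0 lift.

; perimeter-only toolpath
G21 ; units = mm
G90 ; absolute positioning
G28 ; home
; layer 1
G0 Z3.57
G0 X0.00 Y0.00
G1 X23.00 Y0.00
G1 X23.00 Y16.29
G1 X0.00 Y16.29
G1 X0.00 Y0.00
; layer 2
G0 Z7.14
G0 X0.00 Y0.00
G1 X23.00 Y0.00
G1 X23.00 Y13.57
G1 X0.00 Y13.57
G1 X0.00 Y0.00
; layer 3
G0 Z10.71
G0 X0.00 Y0.00
G1 X23.00 Y0.00
G1 X23.00 Y10.86
G1 X0.00 Y10.86
G1 X0.00 Y0.00
; layer 4
G0 Z14.29
G0 X0.00 Y0.00
G1 X23.00 Y0.00
G1 X23.00 Y8.14
G1 X0.00 Y8.14
G1 X0.00 Y0.00
; layer 5
G0 Z17.86
G0 X0.00 Y0.00
G1 X23.00 Y0.00
G1 X23.00 Y5.43
G1 X0.00 Y5.43
G1 X0.00 Y0.00
; layer 6
G0 Z21.43
G0 X0.00 Y0.00
G1 X23.00 Y0.00
G1 X23.00 Y2.71
G1 X0.00 Y2.71
G1 X0.00 Y0.00
M2 ; end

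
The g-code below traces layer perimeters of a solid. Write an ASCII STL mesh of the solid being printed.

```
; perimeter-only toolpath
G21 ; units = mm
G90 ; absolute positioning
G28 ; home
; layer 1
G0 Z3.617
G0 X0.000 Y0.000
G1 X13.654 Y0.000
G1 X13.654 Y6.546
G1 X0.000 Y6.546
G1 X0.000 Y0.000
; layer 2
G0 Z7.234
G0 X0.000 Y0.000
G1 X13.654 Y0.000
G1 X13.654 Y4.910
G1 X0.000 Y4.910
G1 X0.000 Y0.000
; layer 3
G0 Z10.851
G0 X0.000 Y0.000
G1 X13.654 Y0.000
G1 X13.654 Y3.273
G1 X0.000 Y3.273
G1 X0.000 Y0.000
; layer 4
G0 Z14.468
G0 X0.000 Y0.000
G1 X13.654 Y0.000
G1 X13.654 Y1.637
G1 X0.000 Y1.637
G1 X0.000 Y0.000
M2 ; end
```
solid part
  facet normal 0.0000 0.0000 -1.0000
    outer loop
      vertex 13.654 8.183 0.000
      vertex 13.654 0.000 0.000
      vertex 0.000 0.000 0.000
    endloop
  endfacet
  facet normal 0.0000 0.0000 -1.0000
    outer loop
      vertex 0.000 8.183 0.000
      vertex 13.654 8.183 0.000
      vertex 0.000 0.000 0.000
    endloop
  endfacet
  facet normal 0.0000 -1.0000 0.0000
    outer loop
      vertex 0.000 0.000 0.000
      vertex 13.654 0.000 0.000
      vertex 13.654 0.000 18.085
    endloop
  endfacet
  facet normal 0.0000 -1.0000 0.0000
    outer loop
      vertex 0.000 0.000 0.000
      vertex 13.654 0.000 18.085
      vertex 0.000 0.000 18.085
    endloop
  endfacet
  facet normal 0.0000 0.9111 0.4122
    outer loop
      vertex 0.000 0.000 18.085
      vertex 13.654 0.000 18.085
      vertex 13.654 8.183 0.000
    endloop
  endfacet
  facet normal 0.0000 0.9111 0.4122
    outer loop
      vertex 0.000 0.000 18.085
      vertex 13.654 8.183 0.000
      vertex 0.000 8.183 0.000
    endloop
  endfacet
  facet normal -1.0000 0.0000 0.0000
    outer loop
      vertex 0.000 0.000 18.085
      vertex 0.000 8.183 0.000
      vertex 0.000 0.000 0.000
    endloop
  endfacet
  facet normal 1.0000 0.0000 0.0000
    outer loop
      vertex 13.654 0.000 0.000
      vertex 13.654 8.183 0.000
      vertex 13.654 0.000 18.085
    endloop
  endfacet
endsolid part

The G0 Z moves step by Δz≈3.617 mm. The G1 loops shrink linearly with z, so the solid tapers from its base footprint up to z≈18.1. Closing with a flat bottom cap and the tapered top and triangulating gives 8 facets — a wedge (ramp): 13.7 × 8.18 mm base, rising to 18.1 mm along the y=0 edge and sloping linearly to z=0 at y=8.18.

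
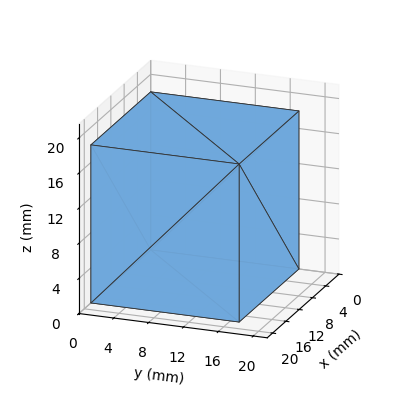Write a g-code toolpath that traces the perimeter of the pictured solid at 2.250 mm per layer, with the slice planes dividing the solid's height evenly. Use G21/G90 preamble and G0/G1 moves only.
Reading the render: the shape is a rectangular box, roughly 18 × 17 mm footprint and 18 mm tall (dimensions read to the nearest mm from the axis ticks). For the g-code, the solid's height is divided into equal slices at the stated Δz and each level perimeter traced with G1 moves after a G0 lift.

; perimeter-only toolpath
G21 ; units = mm
G90 ; absolute positioning
G28 ; home
; layer 1
G0 Z2.250
G0 X0.000 Y0.000
G1 X18.000 Y0.000
G1 X18.000 Y17.000
G1 X0.000 Y17.000
G1 X0.000 Y0.000
; layer 2
G0 Z4.500
G0 X0.000 Y0.000
G1 X18.000 Y0.000
G1 X18.000 Y17.000
G1 X0.000 Y17.000
G1 X0.000 Y0.000
; layer 3
G0 Z6.750
G0 X0.000 Y0.000
G1 X18.000 Y0.000
G1 X18.000 Y17.000
G1 X0.000 Y17.000
G1 X0.000 Y0.000
; layer 4
G0 Z9.000
G0 X0.000 Y0.000
G1 X18.000 Y0.000
G1 X18.000 Y17.000
G1 X0.000 Y17.000
G1 X0.000 Y0.000
; layer 5
G0 Z11.250
G0 X0.000 Y0.000
G1 X18.000 Y0.000
G1 X18.000 Y17.000
G1 X0.000 Y17.000
G1 X0.000 Y0.000
; layer 6
G0 Z13.500
G0 X0.000 Y0.000
G1 X18.000 Y0.000
G1 X18.000 Y17.000
G1 X0.000 Y17.000
G1 X0.000 Y0.000
; layer 7
G0 Z15.750
G0 X0.000 Y0.000
G1 X18.000 Y0.000
G1 X18.000 Y17.000
G1 X0.000 Y17.000
G1 X0.000 Y0.000
; layer 8
G0 Z18.000
G0 X0.000 Y0.000
G1 X18.000 Y0.000
G1 X18.000 Y17.000
G1 X0.000 Y17.000
G1 X0.000 Y0.000
M2 ; end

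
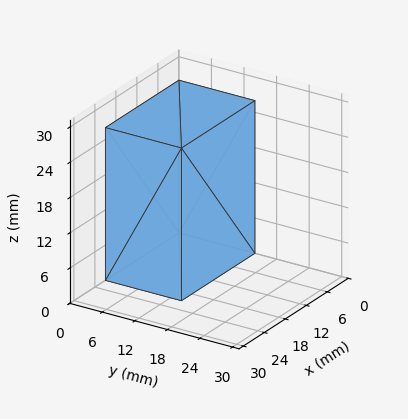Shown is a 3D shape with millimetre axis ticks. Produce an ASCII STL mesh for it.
Reading the render: the shape is a rectangular box, roughly 21 × 14 mm footprint and 26 mm tall (dimensions read to the nearest mm from the axis ticks). For the STL, each face is triangulated and given an outward normal.

solid part
  facet normal 0.0000 0.0000 -1.0000
    outer loop
      vertex 21.000 14.000 0.000
      vertex 21.000 0.000 0.000
      vertex 0.000 0.000 0.000
    endloop
  endfacet
  facet normal 0.0000 0.0000 -1.0000
    outer loop
      vertex 0.000 14.000 0.000
      vertex 21.000 14.000 0.000
      vertex 0.000 0.000 0.000
    endloop
  endfacet
  facet normal 0.0000 0.0000 1.0000
    outer loop
      vertex 0.000 0.000 26.000
      vertex 21.000 0.000 26.000
      vertex 21.000 14.000 26.000
    endloop
  endfacet
  facet normal 0.0000 0.0000 1.0000
    outer loop
      vertex 0.000 0.000 26.000
      vertex 21.000 14.000 26.000
      vertex 0.000 14.000 26.000
    endloop
  endfacet
  facet normal 0.0000 -1.0000 0.0000
    outer loop
      vertex 0.000 0.000 0.000
      vertex 21.000 0.000 0.000
      vertex 21.000 0.000 26.000
    endloop
  endfacet
  facet normal 0.0000 -1.0000 0.0000
    outer loop
      vertex 0.000 0.000 0.000
      vertex 21.000 0.000 26.000
      vertex 0.000 0.000 26.000
    endloop
  endfacet
  facet normal 0.0000 1.0000 0.0000
    outer loop
      vertex 21.000 14.000 26.000
      vertex 21.000 14.000 0.000
      vertex 0.000 14.000 0.000
    endloop
  endfacet
  facet normal 0.0000 1.0000 0.0000
    outer loop
      vertex 0.000 14.000 26.000
      vertex 21.000 14.000 26.000
      vertex 0.000 14.000 0.000
    endloop
  endfacet
  facet normal -1.0000 0.0000 0.0000
    outer loop
      vertex 0.000 14.000 26.000
      vertex 0.000 14.000 0.000
      vertex 0.000 0.000 0.000
    endloop
  endfacet
  facet normal -1.0000 0.0000 0.0000
    outer loop
      vertex 0.000 0.000 26.000
      vertex 0.000 14.000 26.000
      vertex 0.000 0.000 0.000
    endloop
  endfacet
  facet normal 1.0000 0.0000 0.0000
    outer loop
      vertex 21.000 0.000 0.000
      vertex 21.000 14.000 0.000
      vertex 21.000 14.000 26.000
    endloop
  endfacet
  facet normal 1.0000 0.0000 0.0000
    outer loop
      vertex 21.000 0.000 0.000
      vertex 21.000 14.000 26.000
      vertex 21.000 0.000 26.000
    endloop
  endfacet
endsolid part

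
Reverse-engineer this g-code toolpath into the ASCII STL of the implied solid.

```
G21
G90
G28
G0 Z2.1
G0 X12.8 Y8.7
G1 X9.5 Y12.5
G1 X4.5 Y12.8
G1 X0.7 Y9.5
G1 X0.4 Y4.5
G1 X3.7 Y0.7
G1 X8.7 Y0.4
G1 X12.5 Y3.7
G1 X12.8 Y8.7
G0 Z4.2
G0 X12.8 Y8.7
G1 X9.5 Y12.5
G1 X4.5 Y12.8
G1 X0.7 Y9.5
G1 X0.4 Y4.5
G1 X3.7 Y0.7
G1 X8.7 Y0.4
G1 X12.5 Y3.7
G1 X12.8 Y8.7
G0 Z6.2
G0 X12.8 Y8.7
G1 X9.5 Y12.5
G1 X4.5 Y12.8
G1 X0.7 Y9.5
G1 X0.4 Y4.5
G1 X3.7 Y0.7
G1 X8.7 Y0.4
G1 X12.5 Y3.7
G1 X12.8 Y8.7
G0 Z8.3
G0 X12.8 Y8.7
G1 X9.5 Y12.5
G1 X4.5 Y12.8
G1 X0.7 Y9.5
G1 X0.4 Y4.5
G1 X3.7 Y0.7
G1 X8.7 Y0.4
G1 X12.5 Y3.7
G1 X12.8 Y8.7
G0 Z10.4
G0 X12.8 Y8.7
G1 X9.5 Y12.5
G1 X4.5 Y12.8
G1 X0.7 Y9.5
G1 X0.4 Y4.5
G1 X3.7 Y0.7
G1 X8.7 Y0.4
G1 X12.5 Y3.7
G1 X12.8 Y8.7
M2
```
solid part
  facet normal 0.0000 0.0000 -1.0000
    outer loop
      vertex 4.5 12.8 0.0
      vertex 9.5 12.5 0.0
      vertex 12.8 8.7 0.0
    endloop
  endfacet
  facet normal 0.0000 0.0000 -1.0000
    outer loop
      vertex 0.7 9.5 0.0
      vertex 4.5 12.8 0.0
      vertex 12.8 8.7 0.0
    endloop
  endfacet
  facet normal 0.0000 0.0000 -1.0000
    outer loop
      vertex 0.4 4.5 0.0
      vertex 0.7 9.5 0.0
      vertex 12.8 8.7 0.0
    endloop
  endfacet
  facet normal 0.0000 0.0000 -1.0000
    outer loop
      vertex 3.7 0.7 0.0
      vertex 0.4 4.5 0.0
      vertex 12.8 8.7 0.0
    endloop
  endfacet
  facet normal 0.0000 0.0000 -1.0000
    outer loop
      vertex 8.7 0.4 0.0
      vertex 3.7 0.7 0.0
      vertex 12.8 8.7 0.0
    endloop
  endfacet
  facet normal 0.0000 0.0000 -1.0000
    outer loop
      vertex 12.5 3.7 0.0
      vertex 8.7 0.4 0.0
      vertex 12.8 8.7 0.0
    endloop
  endfacet
  facet normal 0.0000 0.0000 1.0000
    outer loop
      vertex 12.8 8.7 10.4
      vertex 9.5 12.5 10.4
      vertex 4.5 12.8 10.4
    endloop
  endfacet
  facet normal 0.0000 0.0000 1.0000
    outer loop
      vertex 12.8 8.7 10.4
      vertex 4.5 12.8 10.4
      vertex 0.7 9.5 10.4
    endloop
  endfacet
  facet normal 0.0000 0.0000 1.0000
    outer loop
      vertex 12.8 8.7 10.4
      vertex 0.7 9.5 10.4
      vertex 0.4 4.5 10.4
    endloop
  endfacet
  facet normal 0.0000 0.0000 1.0000
    outer loop
      vertex 12.8 8.7 10.4
      vertex 0.4 4.5 10.4
      vertex 3.7 0.7 10.4
    endloop
  endfacet
  facet normal 0.0000 0.0000 1.0000
    outer loop
      vertex 12.8 8.7 10.4
      vertex 3.7 0.7 10.4
      vertex 8.7 0.4 10.4
    endloop
  endfacet
  facet normal 0.0000 0.0000 1.0000
    outer loop
      vertex 12.8 8.7 10.4
      vertex 8.7 0.4 10.4
      vertex 12.5 3.7 10.4
    endloop
  endfacet
  facet normal 0.7550 0.6557 0.0000
    outer loop
      vertex 12.8 8.7 0.0
      vertex 9.5 12.5 0.0
      vertex 9.5 12.5 10.4
    endloop
  endfacet
  facet normal 0.7550 0.6557 0.0000
    outer loop
      vertex 12.8 8.7 0.0
      vertex 9.5 12.5 10.4
      vertex 12.8 8.7 10.4
    endloop
  endfacet
  facet normal 0.0599 0.9982 0.0000
    outer loop
      vertex 9.5 12.5 0.0
      vertex 4.5 12.8 0.0
      vertex 4.5 12.8 10.4
    endloop
  endfacet
  facet normal 0.0599 0.9982 0.0000
    outer loop
      vertex 9.5 12.5 0.0
      vertex 4.5 12.8 10.4
      vertex 9.5 12.5 10.4
    endloop
  endfacet
  facet normal -0.6557 0.7550 0.0000
    outer loop
      vertex 4.5 12.8 0.0
      vertex 0.7 9.5 0.0
      vertex 0.7 9.5 10.4
    endloop
  endfacet
  facet normal -0.6557 0.7550 0.0000
    outer loop
      vertex 4.5 12.8 0.0
      vertex 0.7 9.5 10.4
      vertex 4.5 12.8 10.4
    endloop
  endfacet
  facet normal -0.9982 0.0599 0.0000
    outer loop
      vertex 0.7 9.5 0.0
      vertex 0.4 4.5 0.0
      vertex 0.4 4.5 10.4
    endloop
  endfacet
  facet normal -0.9982 0.0599 0.0000
    outer loop
      vertex 0.7 9.5 0.0
      vertex 0.4 4.5 10.4
      vertex 0.7 9.5 10.4
    endloop
  endfacet
  facet normal -0.7550 -0.6557 0.0000
    outer loop
      vertex 0.4 4.5 0.0
      vertex 3.7 0.7 0.0
      vertex 3.7 0.7 10.4
    endloop
  endfacet
  facet normal -0.7550 -0.6557 0.0000
    outer loop
      vertex 0.4 4.5 0.0
      vertex 3.7 0.7 10.4
      vertex 0.4 4.5 10.4
    endloop
  endfacet
  facet normal -0.0599 -0.9982 0.0000
    outer loop
      vertex 3.7 0.7 0.0
      vertex 8.7 0.4 0.0
      vertex 8.7 0.4 10.4
    endloop
  endfacet
  facet normal -0.0599 -0.9982 0.0000
    outer loop
      vertex 3.7 0.7 0.0
      vertex 8.7 0.4 10.4
      vertex 3.7 0.7 10.4
    endloop
  endfacet
  facet normal 0.6557 -0.7550 0.0000
    outer loop
      vertex 8.7 0.4 0.0
      vertex 12.5 3.7 0.0
      vertex 12.5 3.7 10.4
    endloop
  endfacet
  facet normal 0.6557 -0.7550 0.0000
    outer loop
      vertex 8.7 0.4 0.0
      vertex 12.5 3.7 10.4
      vertex 8.7 0.4 10.4
    endloop
  endfacet
  facet normal 0.9982 -0.0599 0.0000
    outer loop
      vertex 12.5 3.7 0.0
      vertex 12.8 8.7 0.0
      vertex 12.8 8.7 10.4
    endloop
  endfacet
  facet normal 0.9982 -0.0599 0.0000
    outer loop
      vertex 12.5 3.7 0.0
      vertex 12.8 8.7 10.4
      vertex 12.5 3.7 10.4
    endloop
  endfacet
endsolid part

The G0 Z moves step by Δz≈2.1 mm. Every layer's G1 loop is the same polygon, so the solid is a straight extrusion of it from z=0 to z≈10.4. Closing with flat bottom and top caps and triangulating gives 28 facets — a regular 8-sided prism (a cylinder approximated with 8 flat sides), circumscribed radius ≈ 6.6 mm, height ≈ 10.4 mm.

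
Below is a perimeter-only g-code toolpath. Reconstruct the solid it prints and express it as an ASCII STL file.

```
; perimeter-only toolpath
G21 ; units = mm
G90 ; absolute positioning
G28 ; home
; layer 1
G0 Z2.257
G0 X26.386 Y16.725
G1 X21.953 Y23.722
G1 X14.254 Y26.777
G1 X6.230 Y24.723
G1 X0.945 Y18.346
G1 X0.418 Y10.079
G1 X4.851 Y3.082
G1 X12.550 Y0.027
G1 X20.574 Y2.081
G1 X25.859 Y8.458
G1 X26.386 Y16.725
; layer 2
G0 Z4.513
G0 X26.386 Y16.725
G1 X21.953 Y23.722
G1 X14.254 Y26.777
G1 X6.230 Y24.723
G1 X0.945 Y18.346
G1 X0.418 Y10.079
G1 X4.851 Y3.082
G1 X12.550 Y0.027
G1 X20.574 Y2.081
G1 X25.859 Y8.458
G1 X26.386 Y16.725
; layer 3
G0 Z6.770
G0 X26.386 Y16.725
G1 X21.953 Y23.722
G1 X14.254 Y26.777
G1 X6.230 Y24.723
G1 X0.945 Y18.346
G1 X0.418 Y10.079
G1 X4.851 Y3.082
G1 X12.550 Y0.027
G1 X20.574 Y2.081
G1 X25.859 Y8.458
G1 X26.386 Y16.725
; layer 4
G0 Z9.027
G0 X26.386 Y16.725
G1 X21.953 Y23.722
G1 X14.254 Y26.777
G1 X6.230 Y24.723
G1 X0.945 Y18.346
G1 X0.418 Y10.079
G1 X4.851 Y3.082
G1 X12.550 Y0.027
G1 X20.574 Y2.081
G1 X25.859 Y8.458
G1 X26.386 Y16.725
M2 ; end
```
solid part
  facet normal 0.0000 0.0000 -1.0000
    outer loop
      vertex 14.254 26.777 0.000
      vertex 21.953 23.722 0.000
      vertex 26.386 16.725 0.000
    endloop
  endfacet
  facet normal 0.0000 0.0000 -1.0000
    outer loop
      vertex 6.230 24.723 0.000
      vertex 14.254 26.777 0.000
      vertex 26.386 16.725 0.000
    endloop
  endfacet
  facet normal 0.0000 0.0000 -1.0000
    outer loop
      vertex 0.945 18.346 0.000
      vertex 6.230 24.723 0.000
      vertex 26.386 16.725 0.000
    endloop
  endfacet
  facet normal 0.0000 0.0000 -1.0000
    outer loop
      vertex 0.418 10.079 0.000
      vertex 0.945 18.346 0.000
      vertex 26.386 16.725 0.000
    endloop
  endfacet
  facet normal 0.0000 0.0000 -1.0000
    outer loop
      vertex 4.851 3.082 0.000
      vertex 0.418 10.079 0.000
      vertex 26.386 16.725 0.000
    endloop
  endfacet
  facet normal 0.0000 0.0000 -1.0000
    outer loop
      vertex 12.550 0.027 0.000
      vertex 4.851 3.082 0.000
      vertex 26.386 16.725 0.000
    endloop
  endfacet
  facet normal 0.0000 0.0000 -1.0000
    outer loop
      vertex 20.574 2.081 0.000
      vertex 12.550 0.027 0.000
      vertex 26.386 16.725 0.000
    endloop
  endfacet
  facet normal 0.0000 0.0000 -1.0000
    outer loop
      vertex 25.859 8.458 0.000
      vertex 20.574 2.081 0.000
      vertex 26.386 16.725 0.000
    endloop
  endfacet
  facet normal 0.0000 0.0000 1.0000
    outer loop
      vertex 26.386 16.725 9.027
      vertex 21.953 23.722 9.027
      vertex 14.254 26.777 9.027
    endloop
  endfacet
  facet normal 0.0000 0.0000 1.0000
    outer loop
      vertex 26.386 16.725 9.027
      vertex 14.254 26.777 9.027
      vertex 6.230 24.723 9.027
    endloop
  endfacet
  facet normal 0.0000 0.0000 1.0000
    outer loop
      vertex 26.386 16.725 9.027
      vertex 6.230 24.723 9.027
      vertex 0.945 18.346 9.027
    endloop
  endfacet
  facet normal 0.0000 0.0000 1.0000
    outer loop
      vertex 26.386 16.725 9.027
      vertex 0.945 18.346 9.027
      vertex 0.418 10.079 9.027
    endloop
  endfacet
  facet normal 0.0000 0.0000 1.0000
    outer loop
      vertex 26.386 16.725 9.027
      vertex 0.418 10.079 9.027
      vertex 4.851 3.082 9.027
    endloop
  endfacet
  facet normal 0.0000 0.0000 1.0000
    outer loop
      vertex 26.386 16.725 9.027
      vertex 4.851 3.082 9.027
      vertex 12.550 0.027 9.027
    endloop
  endfacet
  facet normal 0.0000 0.0000 1.0000
    outer loop
      vertex 26.386 16.725 9.027
      vertex 12.550 0.027 9.027
      vertex 20.574 2.081 9.027
    endloop
  endfacet
  facet normal 0.0000 0.0000 1.0000
    outer loop
      vertex 26.386 16.725 9.027
      vertex 20.574 2.081 9.027
      vertex 25.859 8.458 9.027
    endloop
  endfacet
  facet normal 0.8447 0.5352 0.0000
    outer loop
      vertex 26.386 16.725 0.000
      vertex 21.953 23.722 0.000
      vertex 21.953 23.722 9.027
    endloop
  endfacet
  facet normal 0.8447 0.5352 0.0000
    outer loop
      vertex 26.386 16.725 0.000
      vertex 21.953 23.722 9.027
      vertex 26.386 16.725 9.027
    endloop
  endfacet
  facet normal 0.3688 0.9295 0.0000
    outer loop
      vertex 21.953 23.722 0.000
      vertex 14.254 26.777 0.000
      vertex 14.254 26.777 9.027
    endloop
  endfacet
  facet normal 0.3688 0.9295 0.0000
    outer loop
      vertex 21.953 23.722 0.000
      vertex 14.254 26.777 9.027
      vertex 21.953 23.722 9.027
    endloop
  endfacet
  facet normal -0.2480 0.9688 0.0000
    outer loop
      vertex 14.254 26.777 0.000
      vertex 6.230 24.723 0.000
      vertex 6.230 24.723 9.027
    endloop
  endfacet
  facet normal -0.2480 0.9688 0.0000
    outer loop
      vertex 14.254 26.777 0.000
      vertex 6.230 24.723 9.027
      vertex 14.254 26.777 9.027
    endloop
  endfacet
  facet normal -0.7700 0.6381 0.0000
    outer loop
      vertex 6.230 24.723 0.000
      vertex 0.945 18.346 0.000
      vertex 0.945 18.346 9.027
    endloop
  endfacet
  facet normal -0.7700 0.6381 0.0000
    outer loop
      vertex 6.230 24.723 0.000
      vertex 0.945 18.346 9.027
      vertex 6.230 24.723 9.027
    endloop
  endfacet
  facet normal -0.9980 0.0636 0.0000
    outer loop
      vertex 0.945 18.346 0.000
      vertex 0.418 10.079 0.000
      vertex 0.418 10.079 9.027
    endloop
  endfacet
  facet normal -0.9980 0.0636 0.0000
    outer loop
      vertex 0.945 18.346 0.000
      vertex 0.418 10.079 9.027
      vertex 0.945 18.346 9.027
    endloop
  endfacet
  facet normal -0.8447 -0.5352 0.0000
    outer loop
      vertex 0.418 10.079 0.000
      vertex 4.851 3.082 0.000
      vertex 4.851 3.082 9.027
    endloop
  endfacet
  facet normal -0.8447 -0.5352 0.0000
    outer loop
      vertex 0.418 10.079 0.000
      vertex 4.851 3.082 9.027
      vertex 0.418 10.079 9.027
    endloop
  endfacet
  facet normal -0.3688 -0.9295 0.0000
    outer loop
      vertex 4.851 3.082 0.000
      vertex 12.550 0.027 0.000
      vertex 12.550 0.027 9.027
    endloop
  endfacet
  facet normal -0.3688 -0.9295 0.0000
    outer loop
      vertex 4.851 3.082 0.000
      vertex 12.550 0.027 9.027
      vertex 4.851 3.082 9.027
    endloop
  endfacet
  facet normal 0.2480 -0.9688 0.0000
    outer loop
      vertex 12.550 0.027 0.000
      vertex 20.574 2.081 0.000
      vertex 20.574 2.081 9.027
    endloop
  endfacet
  facet normal 0.2480 -0.9688 0.0000
    outer loop
      vertex 12.550 0.027 0.000
      vertex 20.574 2.081 9.027
      vertex 12.550 0.027 9.027
    endloop
  endfacet
  facet normal 0.7700 -0.6381 0.0000
    outer loop
      vertex 20.574 2.081 0.000
      vertex 25.859 8.458 0.000
      vertex 25.859 8.458 9.027
    endloop
  endfacet
  facet normal 0.7700 -0.6381 0.0000
    outer loop
      vertex 20.574 2.081 0.000
      vertex 25.859 8.458 9.027
      vertex 20.574 2.081 9.027
    endloop
  endfacet
  facet normal 0.9980 -0.0636 0.0000
    outer loop
      vertex 25.859 8.458 0.000
      vertex 26.386 16.725 0.000
      vertex 26.386 16.725 9.027
    endloop
  endfacet
  facet normal 0.9980 -0.0636 0.0000
    outer loop
      vertex 25.859 8.458 0.000
      vertex 26.386 16.725 9.027
      vertex 25.859 8.458 9.027
    endloop
  endfacet
endsolid part

The G0 Z moves step by Δz≈2.257 mm. Every layer's G1 loop is the same polygon, so the solid is a straight extrusion of it from z=0 to z≈9.03. Closing with flat bottom and top caps and triangulating gives 36 facets — a regular 10-sided prism (a cylinder approximated with 10 flat sides), circumscribed radius ≈ 13.4 mm, height ≈ 9.03 mm.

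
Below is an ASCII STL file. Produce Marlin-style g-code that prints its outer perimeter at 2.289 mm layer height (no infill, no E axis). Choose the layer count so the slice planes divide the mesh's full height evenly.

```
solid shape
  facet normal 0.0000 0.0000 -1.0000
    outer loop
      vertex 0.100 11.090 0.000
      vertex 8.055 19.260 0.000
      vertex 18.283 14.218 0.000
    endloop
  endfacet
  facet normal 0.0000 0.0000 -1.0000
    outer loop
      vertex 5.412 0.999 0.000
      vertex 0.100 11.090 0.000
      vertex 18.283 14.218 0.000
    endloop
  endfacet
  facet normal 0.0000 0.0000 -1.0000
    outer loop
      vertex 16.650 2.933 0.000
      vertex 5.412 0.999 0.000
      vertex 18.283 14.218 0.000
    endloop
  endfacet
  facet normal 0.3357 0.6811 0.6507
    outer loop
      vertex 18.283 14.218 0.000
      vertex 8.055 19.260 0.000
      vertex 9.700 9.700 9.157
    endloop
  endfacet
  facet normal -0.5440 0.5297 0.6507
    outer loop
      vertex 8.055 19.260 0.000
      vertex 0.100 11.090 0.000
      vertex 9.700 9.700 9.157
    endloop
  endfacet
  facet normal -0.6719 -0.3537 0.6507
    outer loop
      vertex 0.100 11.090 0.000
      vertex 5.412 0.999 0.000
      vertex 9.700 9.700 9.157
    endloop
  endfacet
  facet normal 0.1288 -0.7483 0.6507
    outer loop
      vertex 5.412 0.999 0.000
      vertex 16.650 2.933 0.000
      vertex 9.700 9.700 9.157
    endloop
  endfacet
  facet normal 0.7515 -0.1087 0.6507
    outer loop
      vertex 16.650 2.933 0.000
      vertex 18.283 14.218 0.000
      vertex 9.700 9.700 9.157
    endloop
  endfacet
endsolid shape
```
; perimeter-only toolpath
G21 ; units = mm
G90 ; absolute positioning
G28 ; home
; layer 1
G0 Z2.289
G0 X16.137 Y13.088
G1 X8.466 Y16.870
G1 X2.500 Y10.742
G1 X6.484 Y3.174
G1 X14.912 Y4.625
G1 X16.137 Y13.088
; layer 2
G0 Z4.579
G0 X13.992 Y11.959
G1 X8.877 Y14.480
G1 X4.900 Y10.395
G1 X7.556 Y5.349
G1 X13.175 Y6.316
G1 X13.992 Y11.959
; layer 3
G0 Z6.868
G0 X11.846 Y10.829
G1 X9.289 Y12.090
G1 X7.300 Y10.047
G1 X8.628 Y7.525
G1 X11.438 Y8.008
G1 X11.846 Y10.829
M2 ; end

The solid is a regular 5-sided pyramid, base circumscribed radius ≈ 9.7 mm, apex at z ≈ 9.16 mm. Slicing at Δz = 2.289 mm — 4 equal slices spanning the solid's height, so layer i sits at z = i·h/4 — gives 3 non-empty perimeters. Each is a 5-segment closed polygon; G0 lifts to the layer z and rapids to the start vertex, then G1 traces the edges. The cross-section shrinks linearly with z (the slice at the apex is degenerate and omitted).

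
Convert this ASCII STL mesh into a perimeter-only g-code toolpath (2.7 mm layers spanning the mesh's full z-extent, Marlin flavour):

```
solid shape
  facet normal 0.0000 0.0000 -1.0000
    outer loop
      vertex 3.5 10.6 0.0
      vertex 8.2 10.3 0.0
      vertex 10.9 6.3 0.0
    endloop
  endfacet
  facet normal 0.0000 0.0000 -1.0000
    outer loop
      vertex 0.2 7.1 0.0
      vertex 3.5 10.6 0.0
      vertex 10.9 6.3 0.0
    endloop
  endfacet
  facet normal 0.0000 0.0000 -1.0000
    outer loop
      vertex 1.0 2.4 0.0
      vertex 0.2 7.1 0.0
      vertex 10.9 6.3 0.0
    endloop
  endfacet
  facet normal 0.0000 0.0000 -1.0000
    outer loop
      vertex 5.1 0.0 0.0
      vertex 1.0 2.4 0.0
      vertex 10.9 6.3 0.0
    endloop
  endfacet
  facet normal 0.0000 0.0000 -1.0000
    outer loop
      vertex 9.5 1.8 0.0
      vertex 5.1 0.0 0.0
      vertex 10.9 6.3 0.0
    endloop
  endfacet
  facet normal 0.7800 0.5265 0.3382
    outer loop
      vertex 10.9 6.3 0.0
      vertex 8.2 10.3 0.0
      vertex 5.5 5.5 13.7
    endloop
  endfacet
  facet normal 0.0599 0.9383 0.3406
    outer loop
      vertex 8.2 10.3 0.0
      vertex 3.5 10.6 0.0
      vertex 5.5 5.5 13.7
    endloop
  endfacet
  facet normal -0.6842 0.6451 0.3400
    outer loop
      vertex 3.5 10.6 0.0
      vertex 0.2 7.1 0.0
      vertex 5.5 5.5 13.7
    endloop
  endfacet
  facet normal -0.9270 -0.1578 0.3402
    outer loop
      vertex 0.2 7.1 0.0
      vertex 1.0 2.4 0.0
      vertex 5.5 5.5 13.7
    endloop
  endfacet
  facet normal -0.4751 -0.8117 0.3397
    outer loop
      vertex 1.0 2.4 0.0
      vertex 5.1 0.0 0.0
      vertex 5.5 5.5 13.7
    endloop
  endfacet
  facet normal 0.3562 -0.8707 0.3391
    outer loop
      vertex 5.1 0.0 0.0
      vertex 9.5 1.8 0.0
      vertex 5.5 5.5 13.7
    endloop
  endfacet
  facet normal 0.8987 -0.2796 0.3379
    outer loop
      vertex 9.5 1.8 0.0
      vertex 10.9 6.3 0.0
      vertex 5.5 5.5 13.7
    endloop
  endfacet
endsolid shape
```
; perimeter-only toolpath
G21 ; units = mm
G90 ; absolute positioning
G28 ; home
; layer 1
G0 Z2.7
G0 X9.8 Y6.1
G1 X7.7 Y9.3
G1 X3.9 Y9.6
G1 X1.3 Y6.8
G1 X1.9 Y3.0
G1 X5.2 Y1.1
G1 X8.7 Y2.5
G1 X9.8 Y6.1
; layer 2
G0 Z5.5
G0 X8.7 Y6.0
G1 X7.1 Y8.4
G1 X4.3 Y8.6
G1 X2.3 Y6.5
G1 X2.8 Y3.6
G1 X5.3 Y2.2
G1 X7.9 Y3.3
G1 X8.7 Y6.0
; layer 3
G0 Z8.2
G0 X7.7 Y5.8
G1 X6.6 Y7.4
G1 X4.7 Y7.5
G1 X3.4 Y6.1
G1 X3.7 Y4.3
G1 X5.3 Y3.3
G1 X7.1 Y4.0
G1 X7.7 Y5.8
; layer 4
G0 Z11.0
G0 X6.6 Y5.7
G1 X6.0 Y6.5
G1 X5.1 Y6.5
G1 X4.4 Y5.8
G1 X4.6 Y4.9
G1 X5.4 Y4.4
G1 X6.3 Y4.8
G1 X6.6 Y5.7
M2 ; end

The solid is a regular 7-sided pyramid, base circumscribed radius ≈ 5.5 mm, apex at z ≈ 13.7 mm. Slicing at Δz = 2.7 mm — 5 equal slices spanning the solid's height, so layer i sits at z = i·h/5 — gives 4 non-empty perimeters. Each is a 7-segment closed polygon; G0 lifts to the layer z and rapids to the start vertex, then G1 traces the edges. The cross-section shrinks linearly with z (the slice at the apex is degenerate and omitted).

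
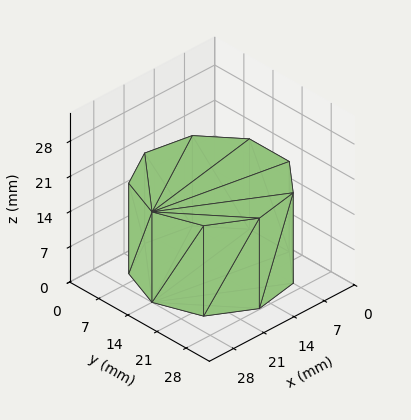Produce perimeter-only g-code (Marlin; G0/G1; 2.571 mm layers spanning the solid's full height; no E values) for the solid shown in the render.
Reading the render: the shape is a regular 9-sided prism (a cylinder approximated with 9 flat sides), circumscribed radius ≈ 14 mm, height ≈ 18 mm (dimensions read to the nearest mm from the axis ticks). For the g-code, the solid's height is divided into equal slices at the stated Δz and each level perimeter traced with G1 moves after a G0 lift.

; perimeter-only toolpath
G21 ; units = mm
G90 ; absolute positioning
G28 ; home
; layer 1
G0 Z2.571
G0 X28.000 Y14.000
G1 X24.725 Y22.999
G1 X16.431 Y27.787
G1 X7.000 Y26.124
G1 X0.844 Y18.788
G1 X0.844 Y9.212
G1 X7.000 Y1.876
G1 X16.431 Y0.213
G1 X24.725 Y5.001
G1 X28.000 Y14.000
; layer 2
G0 Z5.143
G0 X28.000 Y14.000
G1 X24.725 Y22.999
G1 X16.431 Y27.787
G1 X7.000 Y26.124
G1 X0.844 Y18.788
G1 X0.844 Y9.212
G1 X7.000 Y1.876
G1 X16.431 Y0.213
G1 X24.725 Y5.001
G1 X28.000 Y14.000
; layer 3
G0 Z7.714
G0 X28.000 Y14.000
G1 X24.725 Y22.999
G1 X16.431 Y27.787
G1 X7.000 Y26.124
G1 X0.844 Y18.788
G1 X0.844 Y9.212
G1 X7.000 Y1.876
G1 X16.431 Y0.213
G1 X24.725 Y5.001
G1 X28.000 Y14.000
; layer 4
G0 Z10.286
G0 X28.000 Y14.000
G1 X24.725 Y22.999
G1 X16.431 Y27.787
G1 X7.000 Y26.124
G1 X0.844 Y18.788
G1 X0.844 Y9.212
G1 X7.000 Y1.876
G1 X16.431 Y0.213
G1 X24.725 Y5.001
G1 X28.000 Y14.000
; layer 5
G0 Z12.857
G0 X28.000 Y14.000
G1 X24.725 Y22.999
G1 X16.431 Y27.787
G1 X7.000 Y26.124
G1 X0.844 Y18.788
G1 X0.844 Y9.212
G1 X7.000 Y1.876
G1 X16.431 Y0.213
G1 X24.725 Y5.001
G1 X28.000 Y14.000
; layer 6
G0 Z15.429
G0 X28.000 Y14.000
G1 X24.725 Y22.999
G1 X16.431 Y27.787
G1 X7.000 Y26.124
G1 X0.844 Y18.788
G1 X0.844 Y9.212
G1 X7.000 Y1.876
G1 X16.431 Y0.213
G1 X24.725 Y5.001
G1 X28.000 Y14.000
; layer 7
G0 Z18.000
G0 X28.000 Y14.000
G1 X24.725 Y22.999
G1 X16.431 Y27.787
G1 X7.000 Y26.124
G1 X0.844 Y18.788
G1 X0.844 Y9.212
G1 X7.000 Y1.876
G1 X16.431 Y0.213
G1 X24.725 Y5.001
G1 X28.000 Y14.000
M2 ; end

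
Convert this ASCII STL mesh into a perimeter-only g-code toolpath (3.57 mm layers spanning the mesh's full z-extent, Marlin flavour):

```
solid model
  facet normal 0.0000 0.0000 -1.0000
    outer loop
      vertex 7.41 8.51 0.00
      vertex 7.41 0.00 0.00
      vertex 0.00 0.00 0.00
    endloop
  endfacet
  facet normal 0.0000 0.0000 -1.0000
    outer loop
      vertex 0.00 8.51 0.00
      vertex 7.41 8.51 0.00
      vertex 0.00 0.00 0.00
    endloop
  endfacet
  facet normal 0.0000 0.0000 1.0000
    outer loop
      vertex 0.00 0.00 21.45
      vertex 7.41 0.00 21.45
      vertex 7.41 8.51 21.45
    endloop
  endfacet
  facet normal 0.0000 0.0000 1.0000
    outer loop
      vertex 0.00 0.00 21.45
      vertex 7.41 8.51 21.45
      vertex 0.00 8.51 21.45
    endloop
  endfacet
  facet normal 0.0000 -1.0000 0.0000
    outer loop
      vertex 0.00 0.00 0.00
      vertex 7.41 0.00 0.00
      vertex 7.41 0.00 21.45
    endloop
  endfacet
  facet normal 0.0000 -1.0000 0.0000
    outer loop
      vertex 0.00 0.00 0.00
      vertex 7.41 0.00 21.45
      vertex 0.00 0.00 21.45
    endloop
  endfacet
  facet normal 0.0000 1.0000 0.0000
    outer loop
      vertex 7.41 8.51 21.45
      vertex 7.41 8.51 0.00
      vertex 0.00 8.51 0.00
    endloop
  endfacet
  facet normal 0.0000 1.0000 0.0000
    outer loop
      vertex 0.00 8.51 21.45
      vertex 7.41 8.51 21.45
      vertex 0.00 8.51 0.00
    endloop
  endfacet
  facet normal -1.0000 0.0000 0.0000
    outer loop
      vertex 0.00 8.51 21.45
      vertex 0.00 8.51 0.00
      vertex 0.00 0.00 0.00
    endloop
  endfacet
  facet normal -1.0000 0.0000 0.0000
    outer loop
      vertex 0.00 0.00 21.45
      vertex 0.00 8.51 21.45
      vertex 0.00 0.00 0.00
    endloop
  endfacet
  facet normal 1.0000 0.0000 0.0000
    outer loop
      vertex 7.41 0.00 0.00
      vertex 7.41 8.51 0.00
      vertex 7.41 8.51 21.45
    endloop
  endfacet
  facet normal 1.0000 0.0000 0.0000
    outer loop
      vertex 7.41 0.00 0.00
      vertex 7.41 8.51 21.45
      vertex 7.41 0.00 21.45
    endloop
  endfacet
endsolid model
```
; perimeter-only toolpath
G21 ; units = mm
G90 ; absolute positioning
G28 ; home
; layer 1
G0 Z3.57
G0 X0.00 Y0.00
G1 X7.41 Y0.00
G1 X7.41 Y8.51
G1 X0.00 Y8.51
G1 X0.00 Y0.00
; layer 2
G0 Z7.15
G0 X0.00 Y0.00
G1 X7.41 Y0.00
G1 X7.41 Y8.51
G1 X0.00 Y8.51
G1 X0.00 Y0.00
; layer 3
G0 Z10.72
G0 X0.00 Y0.00
G1 X7.41 Y0.00
G1 X7.41 Y8.51
G1 X0.00 Y8.51
G1 X0.00 Y0.00
; layer 4
G0 Z14.30
G0 X0.00 Y0.00
G1 X7.41 Y0.00
G1 X7.41 Y8.51
G1 X0.00 Y8.51
G1 X0.00 Y0.00
; layer 5
G0 Z17.88
G0 X0.00 Y0.00
G1 X7.41 Y0.00
G1 X7.41 Y8.51
G1 X0.00 Y8.51
G1 X0.00 Y0.00
; layer 6
G0 Z21.45
G0 X0.00 Y0.00
G1 X7.41 Y0.00
G1 X7.41 Y8.51
G1 X0.00 Y8.51
G1 X0.00 Y0.00
M2 ; end

The solid is a rectangular box, roughly 7.41 × 8.51 mm footprint and 21.4 mm tall. Slicing at Δz = 3.57 mm — 6 equal slices spanning the solid's height, so layer i sits at z = i·h/6 — gives 6 non-empty perimeters. Each is a 4-segment closed polygon; G0 lifts to the layer z and rapids to the start vertex, then G1 traces the edges.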